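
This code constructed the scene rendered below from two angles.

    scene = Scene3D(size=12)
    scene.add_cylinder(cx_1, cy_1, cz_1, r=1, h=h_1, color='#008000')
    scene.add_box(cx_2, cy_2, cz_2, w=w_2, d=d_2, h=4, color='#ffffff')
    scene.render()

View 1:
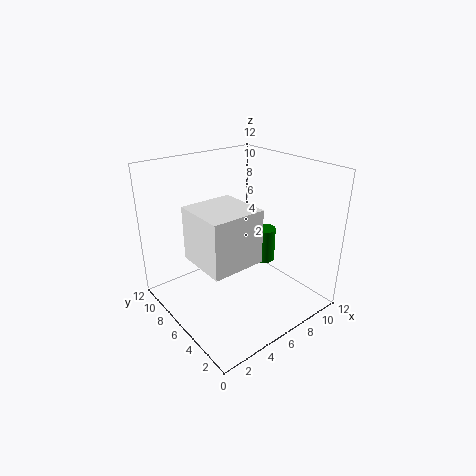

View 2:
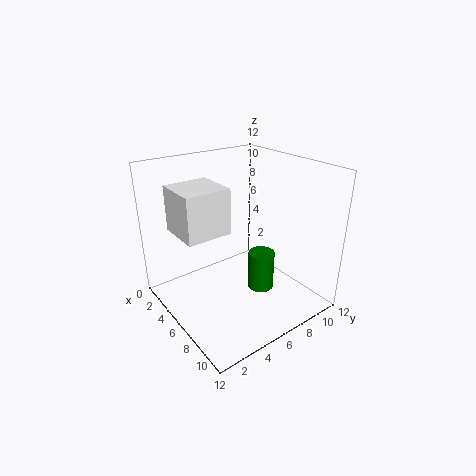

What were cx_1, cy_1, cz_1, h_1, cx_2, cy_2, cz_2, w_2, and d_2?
cx_1 = 9, cy_1 = 6, cz_1 = 3, h_1 = 3, cx_2 = 1, cy_2 = 2, cz_2 = 6, w_2 = 4, d_2 = 4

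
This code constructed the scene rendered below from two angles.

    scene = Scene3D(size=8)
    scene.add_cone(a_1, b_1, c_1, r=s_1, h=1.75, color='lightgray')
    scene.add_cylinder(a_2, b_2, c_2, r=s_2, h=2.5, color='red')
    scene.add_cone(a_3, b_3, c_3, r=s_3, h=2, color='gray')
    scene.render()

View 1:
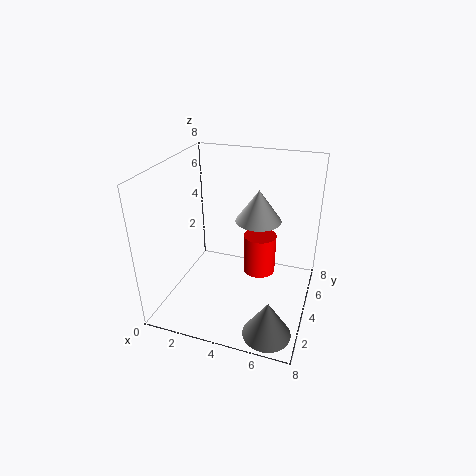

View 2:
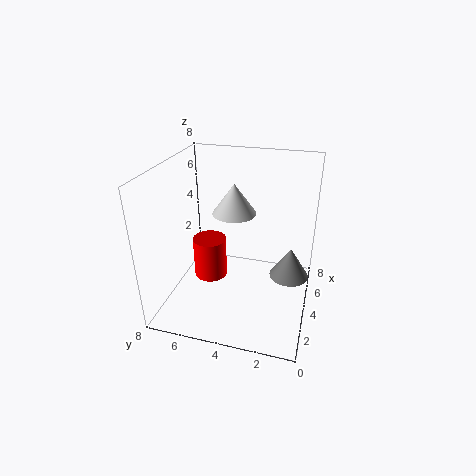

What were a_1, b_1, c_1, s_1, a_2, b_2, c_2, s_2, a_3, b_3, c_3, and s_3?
a_1 = 5; b_1 = 4.5; c_1 = 5; s_1 = 1.25; a_2 = 4.75; b_2 = 6; c_2 = 0.75; s_2 = 1; a_3 = 6.5; b_3 = 1.25; c_3 = 0.25; s_3 = 1.25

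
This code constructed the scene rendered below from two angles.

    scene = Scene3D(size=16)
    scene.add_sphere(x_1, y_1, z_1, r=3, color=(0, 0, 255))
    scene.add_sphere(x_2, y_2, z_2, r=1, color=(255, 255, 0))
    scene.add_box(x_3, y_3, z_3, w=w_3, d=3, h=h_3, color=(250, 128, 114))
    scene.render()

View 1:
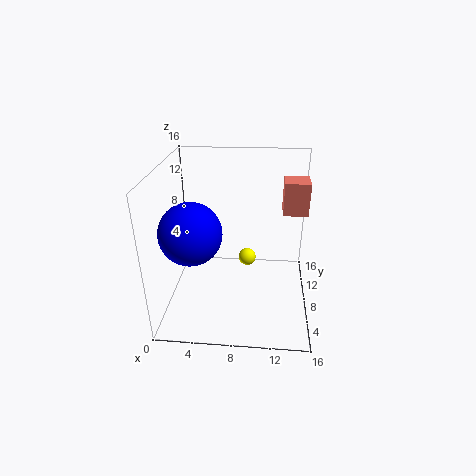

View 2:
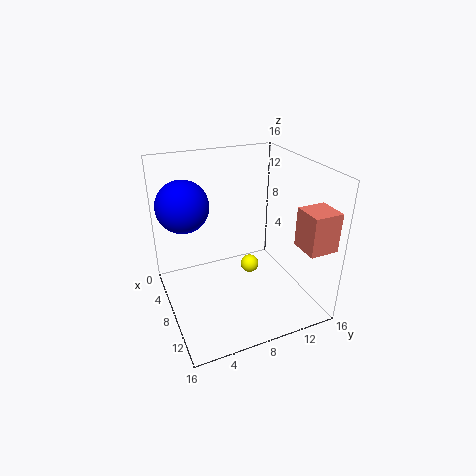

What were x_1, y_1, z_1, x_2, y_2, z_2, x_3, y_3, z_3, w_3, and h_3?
x_1 = 4; y_1 = 3; z_1 = 11; x_2 = 9; y_2 = 9; z_2 = 5; x_3 = 13; y_3 = 12; z_3 = 9; w_3 = 3; h_3 = 4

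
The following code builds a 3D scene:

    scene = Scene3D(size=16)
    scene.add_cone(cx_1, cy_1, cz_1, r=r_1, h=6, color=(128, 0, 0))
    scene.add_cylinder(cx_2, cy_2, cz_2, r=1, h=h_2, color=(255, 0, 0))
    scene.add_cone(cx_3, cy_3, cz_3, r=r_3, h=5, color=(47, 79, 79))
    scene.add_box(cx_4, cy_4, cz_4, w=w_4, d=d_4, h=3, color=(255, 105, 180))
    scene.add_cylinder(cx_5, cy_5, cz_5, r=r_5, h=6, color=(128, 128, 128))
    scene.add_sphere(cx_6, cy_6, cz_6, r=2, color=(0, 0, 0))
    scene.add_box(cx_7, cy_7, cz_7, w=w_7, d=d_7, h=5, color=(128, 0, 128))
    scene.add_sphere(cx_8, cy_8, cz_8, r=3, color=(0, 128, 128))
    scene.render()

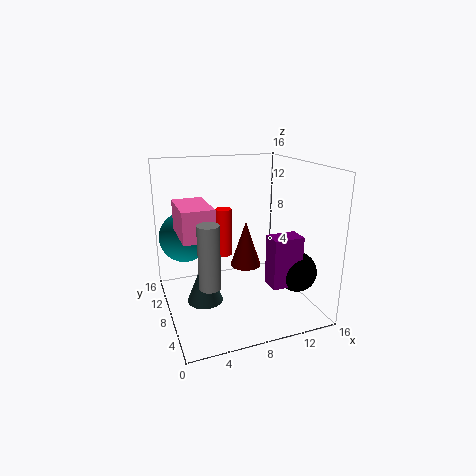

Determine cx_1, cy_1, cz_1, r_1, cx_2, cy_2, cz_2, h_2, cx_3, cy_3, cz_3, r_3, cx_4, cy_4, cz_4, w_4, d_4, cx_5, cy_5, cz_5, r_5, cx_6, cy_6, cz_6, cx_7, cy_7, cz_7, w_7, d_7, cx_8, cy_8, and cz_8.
cx_1 = 11, cy_1 = 13, cz_1 = 2, r_1 = 2, cx_2 = 8, cy_2 = 13, cz_2 = 4, h_2 = 6, cx_3 = 4, cy_3 = 8, cz_3 = 1, r_3 = 2, cx_4 = 1, cy_4 = 3, cz_4 = 10, w_4 = 3, d_4 = 5, cx_5 = 3, cy_5 = 2, cz_5 = 6, r_5 = 1, cx_6 = 12, cy_6 = 2, cz_6 = 6, cx_7 = 9, cy_7 = 1, cz_7 = 5, w_7 = 3, d_7 = 2, cx_8 = 3, cy_8 = 13, cz_8 = 7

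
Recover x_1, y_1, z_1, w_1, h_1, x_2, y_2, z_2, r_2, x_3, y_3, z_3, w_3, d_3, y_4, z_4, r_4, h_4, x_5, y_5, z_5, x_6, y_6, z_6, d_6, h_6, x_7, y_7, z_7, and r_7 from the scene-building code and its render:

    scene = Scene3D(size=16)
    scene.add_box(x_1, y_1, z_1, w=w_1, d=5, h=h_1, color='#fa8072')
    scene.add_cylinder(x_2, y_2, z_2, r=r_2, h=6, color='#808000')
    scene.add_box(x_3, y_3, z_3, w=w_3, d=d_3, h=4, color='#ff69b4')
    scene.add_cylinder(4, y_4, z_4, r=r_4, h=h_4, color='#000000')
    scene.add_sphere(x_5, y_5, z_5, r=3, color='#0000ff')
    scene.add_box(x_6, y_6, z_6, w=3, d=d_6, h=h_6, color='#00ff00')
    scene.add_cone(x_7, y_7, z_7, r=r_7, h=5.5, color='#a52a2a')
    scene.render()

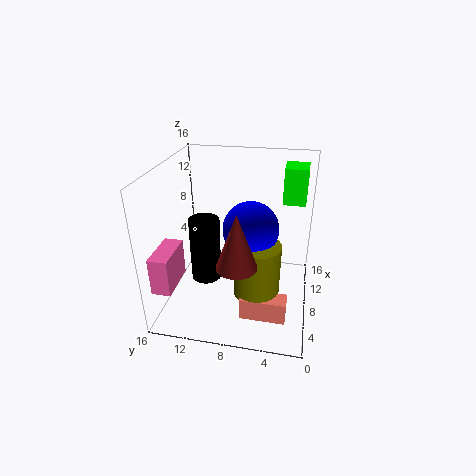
x_1 = 3.5; y_1 = 2; z_1 = 0.5; w_1 = 2; h_1 = 2.5; x_2 = 6; y_2 = 5.5; z_2 = 2.5; r_2 = 2.5; x_3 = 1; y_3 = 13.5; z_3 = 4.5; w_3 = 4.5; d_3 = 2; y_4 = 10.5; z_4 = 5.5; r_4 = 1.5; h_4 = 6.5; x_5 = 7.5; y_5 = 6.5; z_5 = 9.5; x_6 = 10; y_6 = 1; z_6 = 11.5; d_6 = 2.5; h_6 = 4; x_7 = 2.5; y_7 = 7; z_7 = 8; r_7 = 2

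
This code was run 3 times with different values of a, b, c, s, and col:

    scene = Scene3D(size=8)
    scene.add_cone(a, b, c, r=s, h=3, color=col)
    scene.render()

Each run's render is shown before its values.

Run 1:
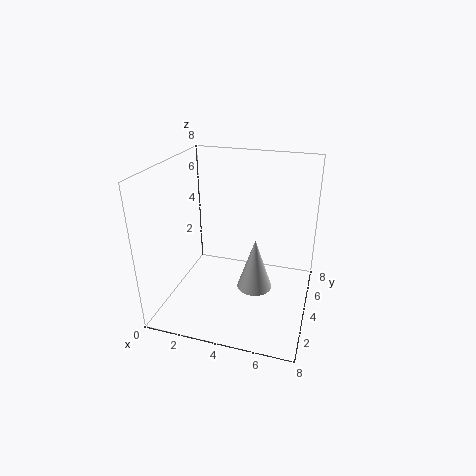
a = 5, b = 4, c = 1, s = 1, col = 'lightgray'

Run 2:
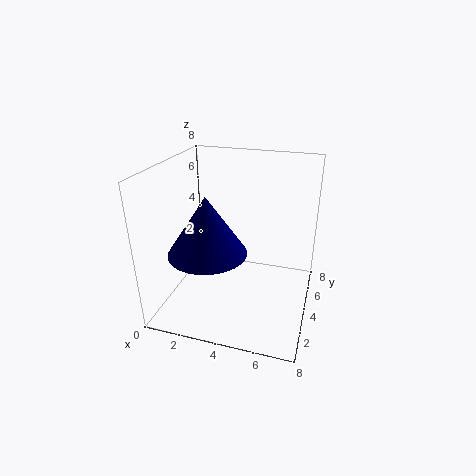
a = 3, b = 2, c = 4, s = 2, col = 'navy'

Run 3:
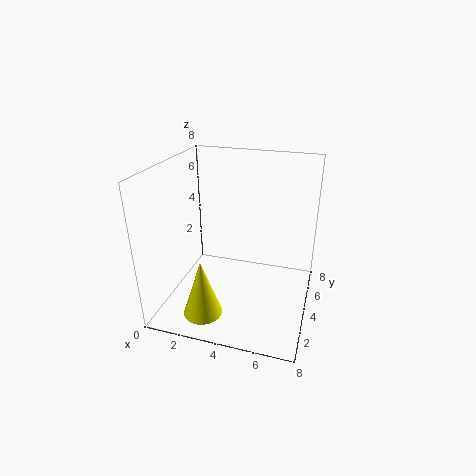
a = 3, b = 1, c = 1, s = 1, col = 'yellow'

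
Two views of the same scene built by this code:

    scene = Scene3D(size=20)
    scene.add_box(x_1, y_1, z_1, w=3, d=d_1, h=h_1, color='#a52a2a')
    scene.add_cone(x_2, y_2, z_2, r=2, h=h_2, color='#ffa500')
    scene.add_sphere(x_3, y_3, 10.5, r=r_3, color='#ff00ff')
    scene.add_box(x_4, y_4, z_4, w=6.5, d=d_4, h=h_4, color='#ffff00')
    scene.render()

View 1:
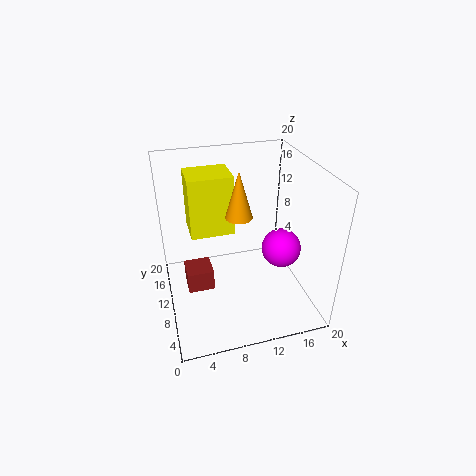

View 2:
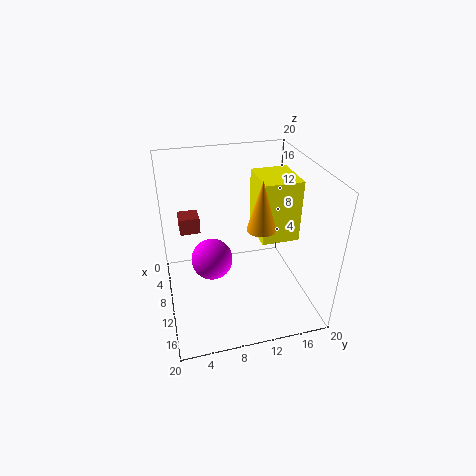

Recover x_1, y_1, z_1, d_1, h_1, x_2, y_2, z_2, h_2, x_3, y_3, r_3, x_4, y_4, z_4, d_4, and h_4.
x_1 = 2, y_1 = 2.5, z_1 = 8.5, d_1 = 3, h_1 = 2.5, x_2 = 11, y_2 = 13, z_2 = 11.5, h_2 = 7, x_3 = 14.5, y_3 = 5.5, r_3 = 2.5, x_4 = 4, y_4 = 13.5, z_4 = 8.5, d_4 = 5.5, h_4 = 9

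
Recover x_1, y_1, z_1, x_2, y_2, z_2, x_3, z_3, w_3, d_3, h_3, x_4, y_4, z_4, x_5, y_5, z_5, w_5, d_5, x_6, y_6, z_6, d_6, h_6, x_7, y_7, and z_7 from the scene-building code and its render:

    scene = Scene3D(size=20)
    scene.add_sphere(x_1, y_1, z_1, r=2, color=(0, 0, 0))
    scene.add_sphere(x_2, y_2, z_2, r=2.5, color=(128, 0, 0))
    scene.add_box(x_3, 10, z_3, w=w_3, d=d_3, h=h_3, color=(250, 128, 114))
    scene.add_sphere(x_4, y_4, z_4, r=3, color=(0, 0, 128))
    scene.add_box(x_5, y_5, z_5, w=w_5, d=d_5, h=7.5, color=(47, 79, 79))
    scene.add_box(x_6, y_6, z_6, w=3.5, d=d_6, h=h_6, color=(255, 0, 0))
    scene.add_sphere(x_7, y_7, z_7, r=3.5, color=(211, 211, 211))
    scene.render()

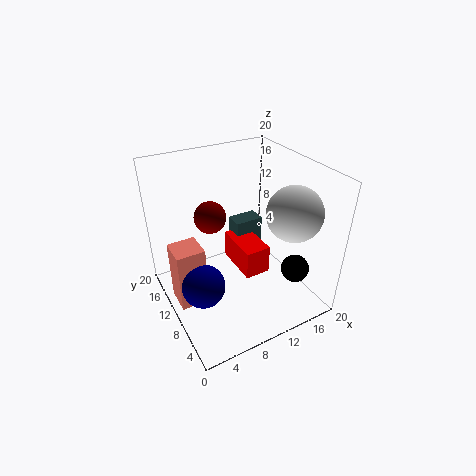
x_1 = 17
y_1 = 5.5
z_1 = 5
x_2 = 9
y_2 = 17
z_2 = 10
x_3 = 1
z_3 = 0.5
w_3 = 4
d_3 = 4
h_3 = 9
x_4 = 4
y_4 = 9
z_4 = 4.5
x_5 = 10.5
y_5 = 11
z_5 = 4
w_5 = 4
d_5 = 2.5
x_6 = 9.5
y_6 = 6.5
z_6 = 5.5
d_6 = 6.5
h_6 = 4
x_7 = 14.5
y_7 = 4
z_7 = 15.5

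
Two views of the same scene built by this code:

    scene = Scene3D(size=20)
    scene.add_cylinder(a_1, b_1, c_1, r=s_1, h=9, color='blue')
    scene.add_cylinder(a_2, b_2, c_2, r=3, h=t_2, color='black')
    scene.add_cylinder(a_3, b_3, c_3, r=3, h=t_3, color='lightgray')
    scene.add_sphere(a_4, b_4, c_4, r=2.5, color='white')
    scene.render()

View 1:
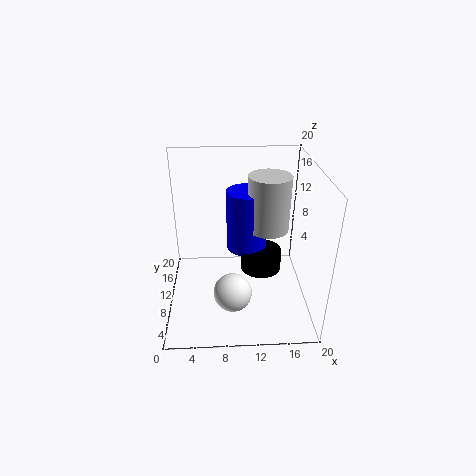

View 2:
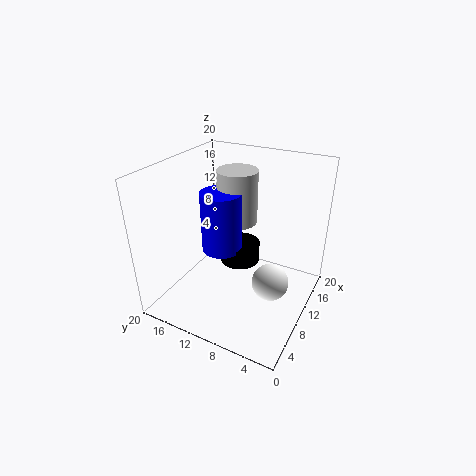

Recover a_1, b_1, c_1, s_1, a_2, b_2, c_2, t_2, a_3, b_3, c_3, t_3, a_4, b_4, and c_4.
a_1 = 11.5; b_1 = 13.5; c_1 = 6.5; s_1 = 3; a_2 = 13.5; b_2 = 11.5; c_2 = 4; t_2 = 3; a_3 = 14.5; b_3 = 12.5; c_3 = 10; t_3 = 8; a_4 = 9; b_4 = 4.5; c_4 = 5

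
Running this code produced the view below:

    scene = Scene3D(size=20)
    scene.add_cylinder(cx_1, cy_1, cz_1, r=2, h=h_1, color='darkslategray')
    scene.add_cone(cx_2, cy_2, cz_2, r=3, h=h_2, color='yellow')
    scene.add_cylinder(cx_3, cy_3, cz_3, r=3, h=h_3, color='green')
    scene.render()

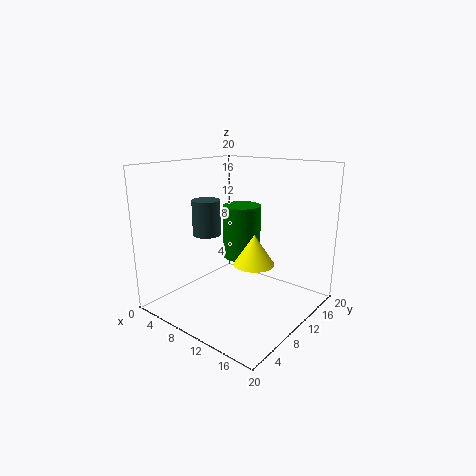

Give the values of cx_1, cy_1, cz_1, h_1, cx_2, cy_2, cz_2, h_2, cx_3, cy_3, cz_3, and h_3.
cx_1 = 5.5
cy_1 = 8.5
cz_1 = 10
h_1 = 5
cx_2 = 11
cy_2 = 12.5
cz_2 = 5.5
h_2 = 4.5
cx_3 = 6
cy_3 = 16
cz_3 = 4.5
h_3 = 8.5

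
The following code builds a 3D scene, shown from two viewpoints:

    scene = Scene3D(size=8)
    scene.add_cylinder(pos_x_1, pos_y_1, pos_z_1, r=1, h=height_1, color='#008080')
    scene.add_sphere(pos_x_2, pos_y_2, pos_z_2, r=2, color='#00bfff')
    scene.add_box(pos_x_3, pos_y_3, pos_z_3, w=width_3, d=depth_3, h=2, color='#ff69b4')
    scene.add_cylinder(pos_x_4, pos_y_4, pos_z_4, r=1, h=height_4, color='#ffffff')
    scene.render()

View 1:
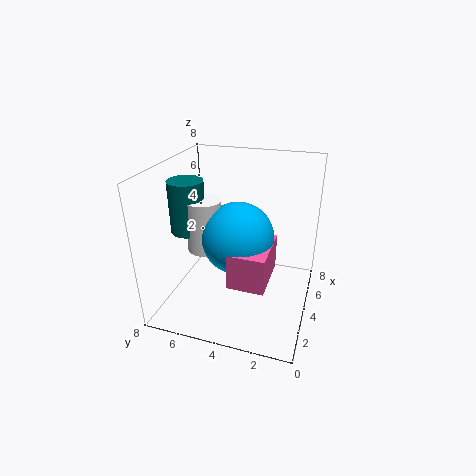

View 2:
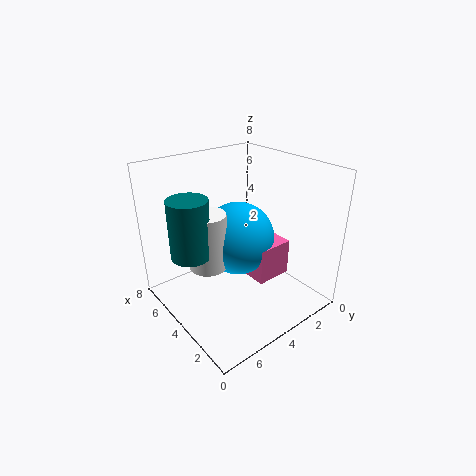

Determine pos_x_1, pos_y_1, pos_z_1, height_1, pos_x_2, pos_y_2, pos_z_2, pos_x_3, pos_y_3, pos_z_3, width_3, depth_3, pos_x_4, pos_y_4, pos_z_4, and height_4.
pos_x_1 = 4, pos_y_1 = 7, pos_z_1 = 4, height_1 = 3, pos_x_2 = 4, pos_y_2 = 4, pos_z_2 = 4, pos_x_3 = 2, pos_y_3 = 2, pos_z_3 = 2, width_3 = 3, depth_3 = 2, pos_x_4 = 4, pos_y_4 = 6, pos_z_4 = 3, height_4 = 3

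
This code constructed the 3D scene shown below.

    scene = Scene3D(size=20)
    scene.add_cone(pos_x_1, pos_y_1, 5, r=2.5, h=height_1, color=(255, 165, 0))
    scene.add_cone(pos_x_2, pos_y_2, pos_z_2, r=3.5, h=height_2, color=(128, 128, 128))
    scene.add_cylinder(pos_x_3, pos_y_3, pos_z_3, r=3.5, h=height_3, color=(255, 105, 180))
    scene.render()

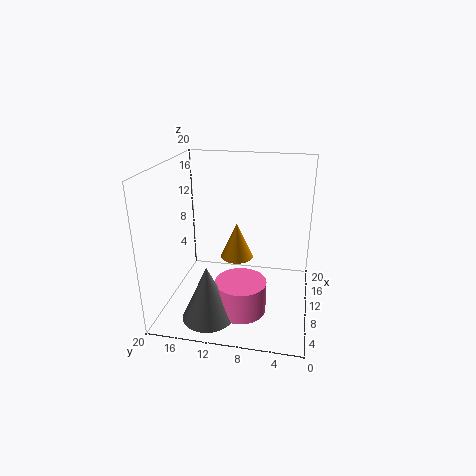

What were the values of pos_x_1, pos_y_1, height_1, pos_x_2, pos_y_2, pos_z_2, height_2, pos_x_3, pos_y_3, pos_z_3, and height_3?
pos_x_1 = 14, pos_y_1 = 11, height_1 = 5.5, pos_x_2 = 4.5, pos_y_2 = 13, pos_z_2 = 0.5, height_2 = 7.5, pos_x_3 = 7, pos_y_3 = 9, pos_z_3 = 0.5, height_3 = 4.5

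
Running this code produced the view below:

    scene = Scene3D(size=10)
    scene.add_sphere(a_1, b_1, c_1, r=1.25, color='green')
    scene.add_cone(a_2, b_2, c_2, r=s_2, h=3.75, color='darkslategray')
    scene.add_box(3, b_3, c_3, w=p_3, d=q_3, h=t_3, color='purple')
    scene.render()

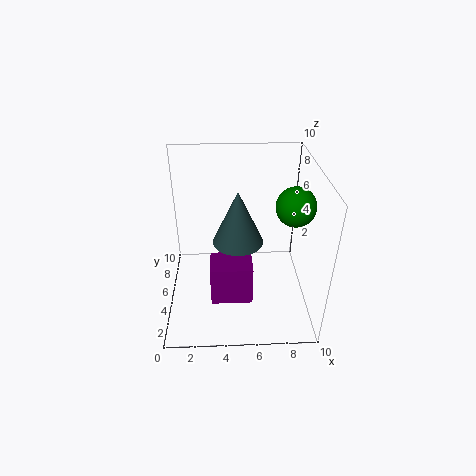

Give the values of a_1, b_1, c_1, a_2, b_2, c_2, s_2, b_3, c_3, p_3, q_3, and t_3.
a_1 = 8.5; b_1 = 3.75; c_1 = 8; a_2 = 5; b_2 = 5; c_2 = 4.75; s_2 = 1.75; b_3 = 3.5; c_3 = 0.25; p_3 = 3; q_3 = 2.25; t_3 = 3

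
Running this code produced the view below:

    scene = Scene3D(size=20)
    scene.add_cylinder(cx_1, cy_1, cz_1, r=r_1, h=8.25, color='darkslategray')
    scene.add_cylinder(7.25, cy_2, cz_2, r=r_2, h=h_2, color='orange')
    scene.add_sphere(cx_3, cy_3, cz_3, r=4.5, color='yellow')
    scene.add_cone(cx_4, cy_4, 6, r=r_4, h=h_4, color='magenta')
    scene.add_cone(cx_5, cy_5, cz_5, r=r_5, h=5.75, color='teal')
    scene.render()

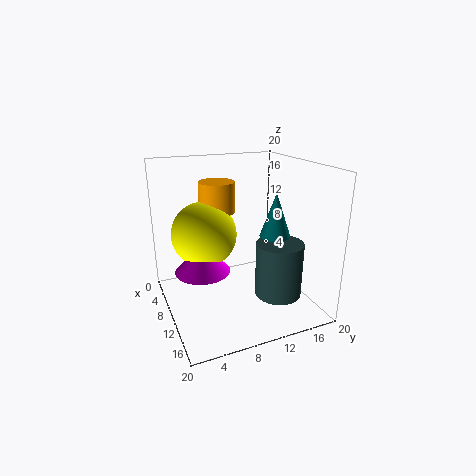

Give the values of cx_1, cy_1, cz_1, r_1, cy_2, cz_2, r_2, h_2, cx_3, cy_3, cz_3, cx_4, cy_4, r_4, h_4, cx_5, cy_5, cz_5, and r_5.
cx_1 = 11; cy_1 = 16.25; cz_1 = 0.25; r_1 = 3.5; cy_2 = 8; cz_2 = 13.25; r_2 = 2.5; h_2 = 4.25; cx_3 = 8; cy_3 = 5.75; cz_3 = 10.5; cx_4 = 10; cy_4 = 4.75; r_4 = 3.75; h_4 = 4; cx_5 = 14; cy_5 = 13.5; cz_5 = 11.25; r_5 = 2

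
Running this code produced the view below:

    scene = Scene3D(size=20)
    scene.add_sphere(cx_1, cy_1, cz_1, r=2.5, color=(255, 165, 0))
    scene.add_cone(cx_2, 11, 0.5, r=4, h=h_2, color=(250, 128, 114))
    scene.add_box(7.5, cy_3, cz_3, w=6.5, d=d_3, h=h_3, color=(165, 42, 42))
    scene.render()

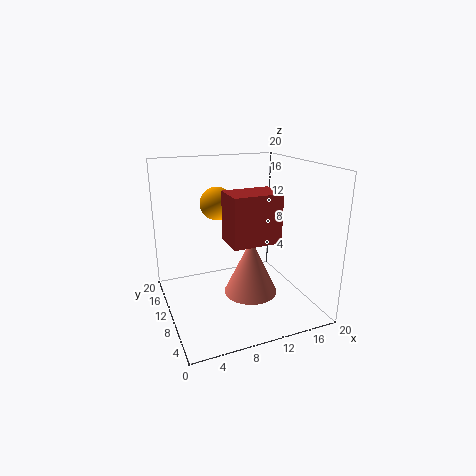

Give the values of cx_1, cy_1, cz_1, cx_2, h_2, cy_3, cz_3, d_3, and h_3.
cx_1 = 9, cy_1 = 16, cz_1 = 13.5, cx_2 = 12.5, h_2 = 8.5, cy_3 = 5, cz_3 = 10.5, d_3 = 4.5, h_3 = 6.5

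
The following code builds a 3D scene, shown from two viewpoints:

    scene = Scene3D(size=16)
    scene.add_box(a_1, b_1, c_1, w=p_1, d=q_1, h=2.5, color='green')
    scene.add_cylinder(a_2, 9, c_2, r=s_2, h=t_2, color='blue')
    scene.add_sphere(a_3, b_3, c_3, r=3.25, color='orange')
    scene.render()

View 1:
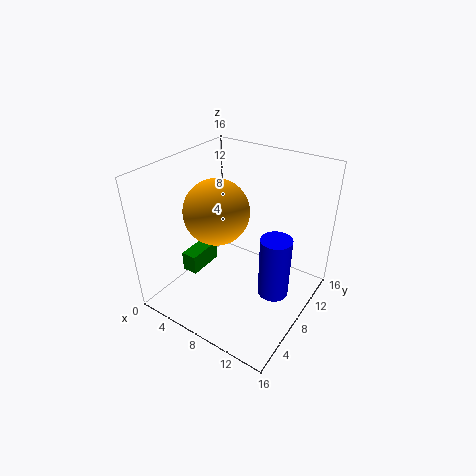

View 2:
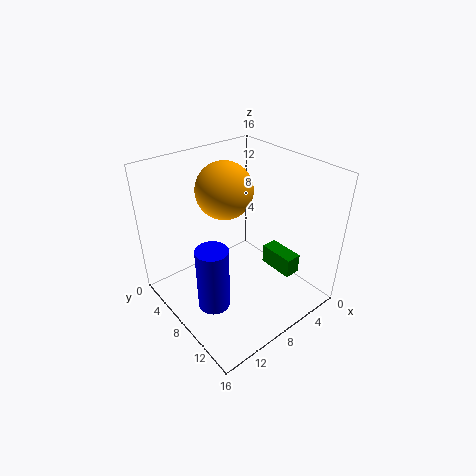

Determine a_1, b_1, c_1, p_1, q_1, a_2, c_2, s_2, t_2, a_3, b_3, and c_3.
a_1 = 0.5; b_1 = 6.5; c_1 = 1.25; p_1 = 2; q_1 = 4.5; a_2 = 12.25; c_2 = 1.5; s_2 = 1.75; t_2 = 7.25; a_3 = 7.5; b_3 = 5; c_3 = 12.5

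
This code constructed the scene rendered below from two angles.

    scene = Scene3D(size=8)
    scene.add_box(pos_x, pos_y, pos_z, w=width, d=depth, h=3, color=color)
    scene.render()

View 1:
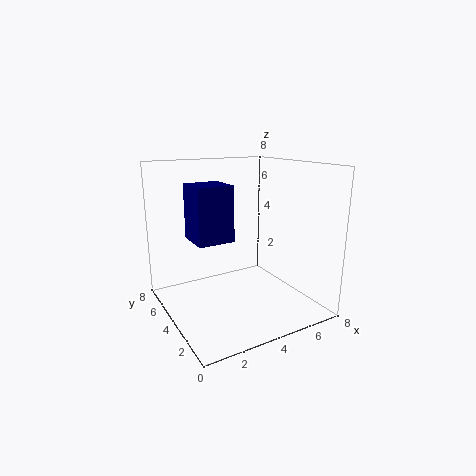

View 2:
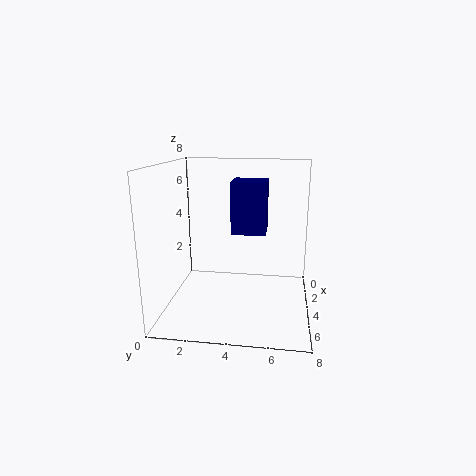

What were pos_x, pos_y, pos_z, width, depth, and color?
pos_x = 1.5
pos_y = 3.5
pos_z = 4
width = 2
depth = 2
color = 'navy'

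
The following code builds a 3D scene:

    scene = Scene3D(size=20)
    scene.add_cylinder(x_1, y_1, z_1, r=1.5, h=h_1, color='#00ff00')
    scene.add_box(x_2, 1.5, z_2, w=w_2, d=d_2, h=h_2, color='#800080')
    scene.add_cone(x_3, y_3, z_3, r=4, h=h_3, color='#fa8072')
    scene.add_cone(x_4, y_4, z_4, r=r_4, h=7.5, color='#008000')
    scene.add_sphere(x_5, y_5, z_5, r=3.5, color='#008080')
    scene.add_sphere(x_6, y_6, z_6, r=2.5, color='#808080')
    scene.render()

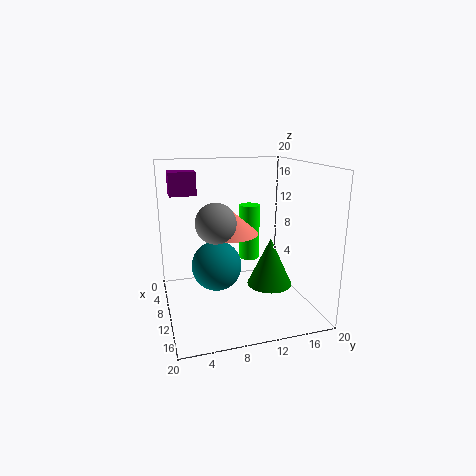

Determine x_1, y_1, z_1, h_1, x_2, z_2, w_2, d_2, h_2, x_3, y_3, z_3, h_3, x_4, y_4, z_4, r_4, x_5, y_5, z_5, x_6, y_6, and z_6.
x_1 = 7.5
y_1 = 12.5
z_1 = 6
h_1 = 8
x_2 = 1
z_2 = 15
w_2 = 3
d_2 = 4
h_2 = 3.5
x_3 = 10.5
y_3 = 8.5
z_3 = 11
h_3 = 3.5
x_4 = 7.5
y_4 = 16
z_4 = 1
r_4 = 3.5
x_5 = 9.5
y_5 = 7
z_5 = 6
x_6 = 14
y_6 = 6
z_6 = 13.5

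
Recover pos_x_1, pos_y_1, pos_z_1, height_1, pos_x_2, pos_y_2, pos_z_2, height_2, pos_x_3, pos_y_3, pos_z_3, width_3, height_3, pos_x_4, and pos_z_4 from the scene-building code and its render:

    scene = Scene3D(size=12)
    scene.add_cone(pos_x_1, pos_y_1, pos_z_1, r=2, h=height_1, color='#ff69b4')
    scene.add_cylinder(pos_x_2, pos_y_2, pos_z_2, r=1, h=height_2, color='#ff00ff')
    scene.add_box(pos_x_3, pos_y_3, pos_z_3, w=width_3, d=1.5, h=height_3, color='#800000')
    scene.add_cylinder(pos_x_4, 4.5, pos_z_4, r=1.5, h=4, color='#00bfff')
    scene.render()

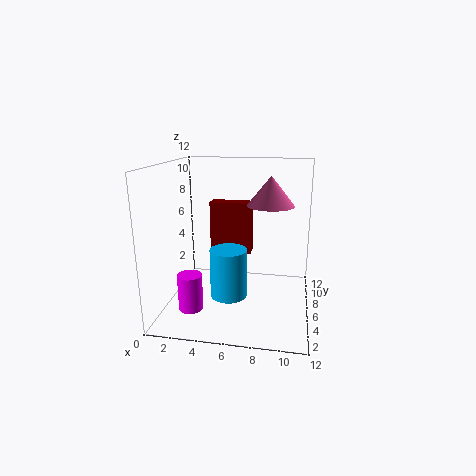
pos_x_1 = 8.5; pos_y_1 = 7.5; pos_z_1 = 8.5; height_1 = 2.5; pos_x_2 = 2.5; pos_y_2 = 3.5; pos_z_2 = 0.5; height_2 = 3; pos_x_3 = 2.5; pos_y_3 = 10; pos_z_3 = 3; width_3 = 4; height_3 = 5; pos_x_4 = 5.5; pos_z_4 = 1.5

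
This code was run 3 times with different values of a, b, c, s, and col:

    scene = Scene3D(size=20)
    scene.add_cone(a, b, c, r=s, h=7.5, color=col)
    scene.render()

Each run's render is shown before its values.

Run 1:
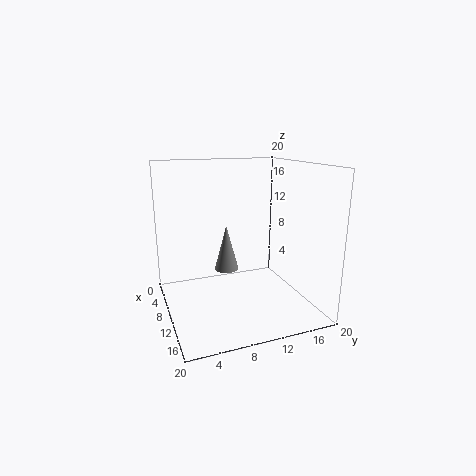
a = 2, b = 11, c = 2, s = 2, col = 'gray'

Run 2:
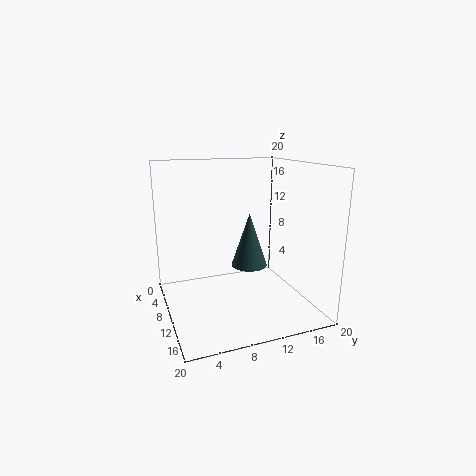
a = 10.5, b = 11.5, c = 6, s = 2.5, col = 'darkslategray'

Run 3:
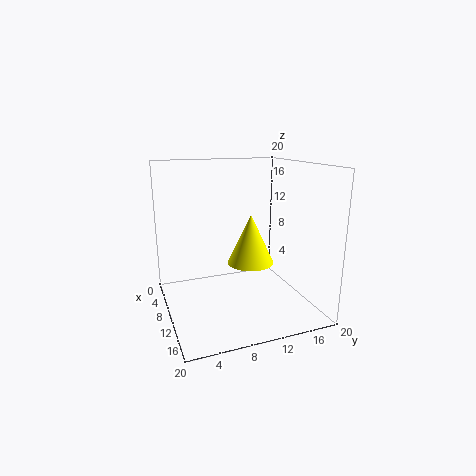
a = 7.5, b = 13, c = 5, s = 3.5, col = 'yellow'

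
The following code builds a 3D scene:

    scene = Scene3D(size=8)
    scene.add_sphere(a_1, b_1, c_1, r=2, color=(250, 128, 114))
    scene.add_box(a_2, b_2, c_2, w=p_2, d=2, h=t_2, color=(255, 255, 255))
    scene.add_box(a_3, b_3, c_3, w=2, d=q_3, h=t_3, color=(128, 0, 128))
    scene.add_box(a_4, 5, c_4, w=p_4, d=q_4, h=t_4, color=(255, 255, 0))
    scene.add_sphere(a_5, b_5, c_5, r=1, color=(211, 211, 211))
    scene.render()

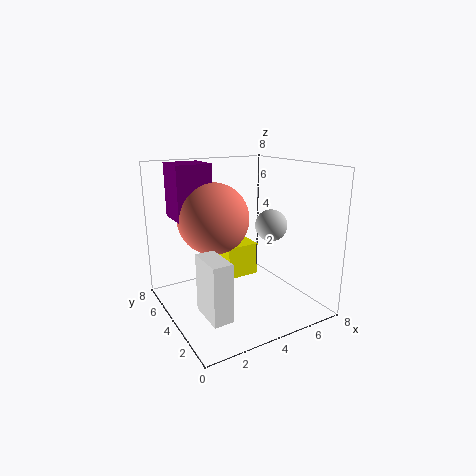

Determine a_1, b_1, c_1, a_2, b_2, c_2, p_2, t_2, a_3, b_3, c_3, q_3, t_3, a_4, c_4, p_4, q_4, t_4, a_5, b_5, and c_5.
a_1 = 3, b_1 = 5, c_1 = 5, a_2 = 1, b_2 = 1, c_2 = 1, p_2 = 1, t_2 = 3, a_3 = 1, b_3 = 5, c_3 = 5, q_3 = 2, t_3 = 3, a_4 = 4, c_4 = 1, p_4 = 2, q_4 = 2, t_4 = 2, a_5 = 7, b_5 = 5, c_5 = 4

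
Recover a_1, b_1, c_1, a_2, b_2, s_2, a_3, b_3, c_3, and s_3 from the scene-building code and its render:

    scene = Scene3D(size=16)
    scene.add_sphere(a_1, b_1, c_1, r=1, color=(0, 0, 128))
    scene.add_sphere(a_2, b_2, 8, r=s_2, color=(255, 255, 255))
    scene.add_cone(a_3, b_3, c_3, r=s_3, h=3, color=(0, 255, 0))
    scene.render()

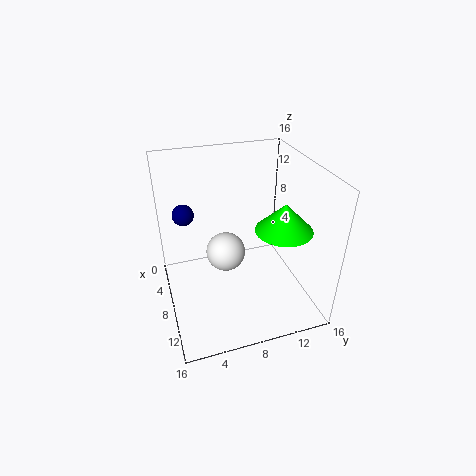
a_1 = 10; b_1 = 2; c_1 = 13; a_2 = 10; b_2 = 6; s_2 = 2; a_3 = 11; b_3 = 12; c_3 = 10; s_3 = 3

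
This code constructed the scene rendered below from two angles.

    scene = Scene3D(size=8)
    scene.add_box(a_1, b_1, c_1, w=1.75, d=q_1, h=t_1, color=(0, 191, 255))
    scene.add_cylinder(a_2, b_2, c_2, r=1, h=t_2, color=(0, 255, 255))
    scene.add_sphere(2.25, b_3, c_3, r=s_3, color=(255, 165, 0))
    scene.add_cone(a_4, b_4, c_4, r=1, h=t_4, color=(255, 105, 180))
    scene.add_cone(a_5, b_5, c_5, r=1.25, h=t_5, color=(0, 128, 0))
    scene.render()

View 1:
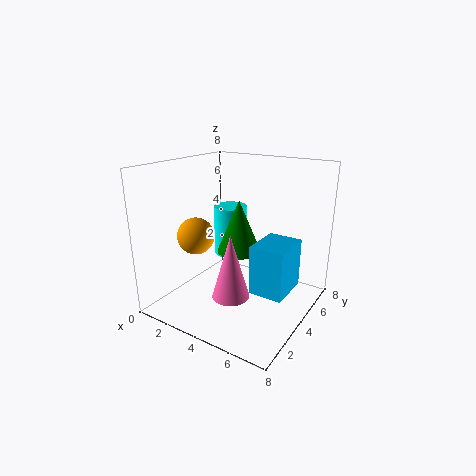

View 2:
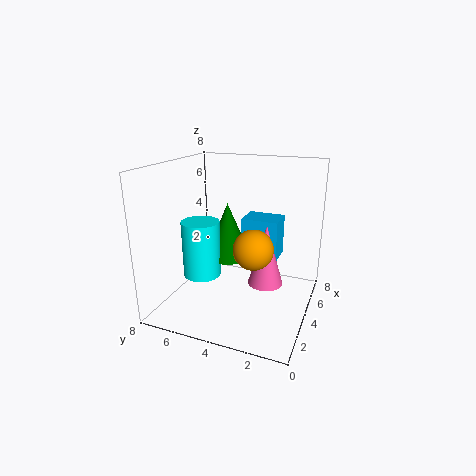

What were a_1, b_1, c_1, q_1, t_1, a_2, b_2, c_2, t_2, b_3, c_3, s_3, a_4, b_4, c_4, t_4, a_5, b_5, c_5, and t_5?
a_1 = 5.75; b_1 = 2.25; c_1 = 2; q_1 = 2.25; t_1 = 2.5; a_2 = 2.5; b_2 = 5.5; c_2 = 2.25; t_2 = 3; b_3 = 2.5; c_3 = 4.25; s_3 = 1; a_4 = 4.5; b_4 = 2.5; c_4 = 1.25; t_4 = 3.5; a_5 = 3.75; b_5 = 4.5; c_5 = 3; t_5 = 3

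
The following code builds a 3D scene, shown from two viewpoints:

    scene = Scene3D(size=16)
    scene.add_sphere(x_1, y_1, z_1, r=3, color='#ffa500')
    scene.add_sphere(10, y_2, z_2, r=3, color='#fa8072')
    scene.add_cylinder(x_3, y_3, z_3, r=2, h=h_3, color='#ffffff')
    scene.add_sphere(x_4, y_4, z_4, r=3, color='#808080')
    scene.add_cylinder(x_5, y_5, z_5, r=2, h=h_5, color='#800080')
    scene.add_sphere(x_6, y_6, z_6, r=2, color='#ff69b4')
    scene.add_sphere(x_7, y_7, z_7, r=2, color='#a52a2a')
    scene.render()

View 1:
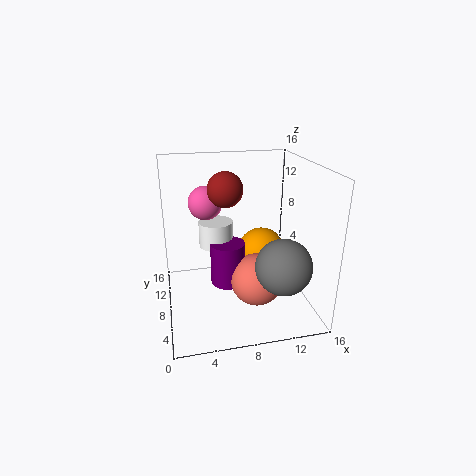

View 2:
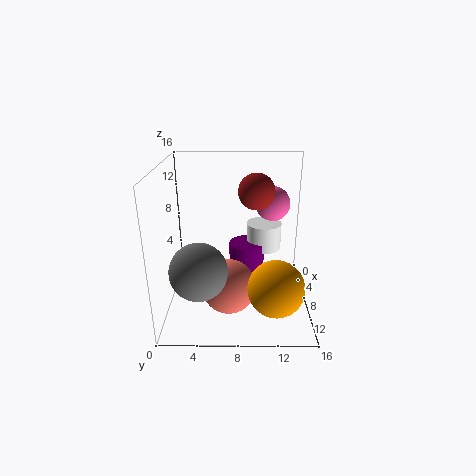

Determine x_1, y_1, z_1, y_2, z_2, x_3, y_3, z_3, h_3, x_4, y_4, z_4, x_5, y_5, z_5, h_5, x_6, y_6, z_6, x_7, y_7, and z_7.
x_1 = 12; y_1 = 12; z_1 = 4; y_2 = 7; z_2 = 3; x_3 = 6; y_3 = 11; z_3 = 6; h_3 = 3; x_4 = 12; y_4 = 4; z_4 = 6; x_5 = 7; y_5 = 9; z_5 = 2; h_5 = 5; x_6 = 5; y_6 = 12; z_6 = 11; x_7 = 7; y_7 = 10; z_7 = 13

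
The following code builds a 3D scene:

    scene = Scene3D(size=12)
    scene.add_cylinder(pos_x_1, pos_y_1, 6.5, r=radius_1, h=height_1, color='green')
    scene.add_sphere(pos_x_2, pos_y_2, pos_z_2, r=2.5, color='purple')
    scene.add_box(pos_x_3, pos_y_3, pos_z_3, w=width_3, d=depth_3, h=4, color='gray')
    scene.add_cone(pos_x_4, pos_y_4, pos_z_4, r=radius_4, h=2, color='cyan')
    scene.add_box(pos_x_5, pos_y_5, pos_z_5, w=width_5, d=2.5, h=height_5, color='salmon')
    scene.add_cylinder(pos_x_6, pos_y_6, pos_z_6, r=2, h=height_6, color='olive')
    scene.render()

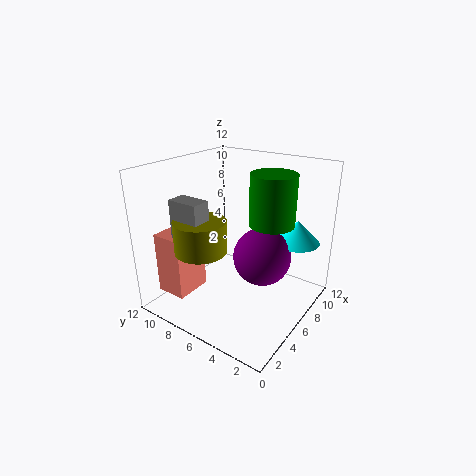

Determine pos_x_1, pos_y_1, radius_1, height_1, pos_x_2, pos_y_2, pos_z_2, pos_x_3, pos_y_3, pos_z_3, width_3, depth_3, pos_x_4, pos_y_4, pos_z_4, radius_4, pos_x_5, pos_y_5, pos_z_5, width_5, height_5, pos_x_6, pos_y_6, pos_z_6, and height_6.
pos_x_1 = 9; pos_y_1 = 4.5; radius_1 = 2; height_1 = 4.5; pos_x_2 = 7.5; pos_y_2 = 4.5; pos_z_2 = 4; pos_x_3 = 1.5; pos_y_3 = 6.5; pos_z_3 = 6; width_3 = 1.5; depth_3 = 2.5; pos_x_4 = 10; pos_y_4 = 2.5; pos_z_4 = 5; radius_4 = 2; pos_x_5 = 1; pos_y_5 = 8; pos_z_5 = 2; width_5 = 3; height_5 = 5; pos_x_6 = 2.5; pos_y_6 = 7; pos_z_6 = 6; height_6 = 2.5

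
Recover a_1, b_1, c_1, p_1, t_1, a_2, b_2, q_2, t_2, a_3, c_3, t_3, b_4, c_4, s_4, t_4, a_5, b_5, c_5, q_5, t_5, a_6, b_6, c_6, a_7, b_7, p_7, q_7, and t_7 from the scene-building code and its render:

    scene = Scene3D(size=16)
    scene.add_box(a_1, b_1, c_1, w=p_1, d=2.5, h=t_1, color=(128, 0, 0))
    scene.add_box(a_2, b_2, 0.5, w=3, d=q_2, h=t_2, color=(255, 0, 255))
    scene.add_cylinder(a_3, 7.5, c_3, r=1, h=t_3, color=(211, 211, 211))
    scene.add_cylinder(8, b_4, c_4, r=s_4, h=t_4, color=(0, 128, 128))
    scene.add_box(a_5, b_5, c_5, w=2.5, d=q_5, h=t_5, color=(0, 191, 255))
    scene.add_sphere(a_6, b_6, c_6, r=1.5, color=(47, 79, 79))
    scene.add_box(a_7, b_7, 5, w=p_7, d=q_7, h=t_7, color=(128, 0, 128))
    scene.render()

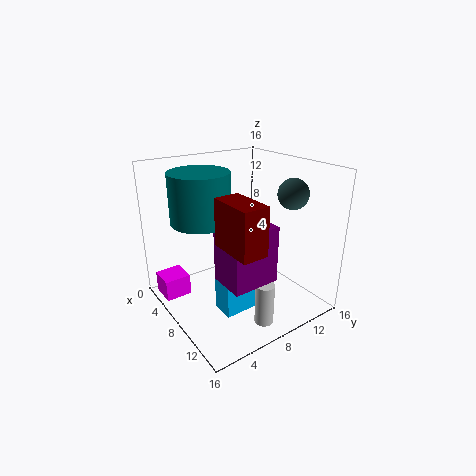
a_1 = 11.5
b_1 = 3
c_1 = 10
p_1 = 4.5
t_1 = 4.5
a_2 = 1.5
b_2 = 0.5
q_2 = 3
t_2 = 2.5
a_3 = 13.5
c_3 = 0.5
t_3 = 4.5
b_4 = 3.5
c_4 = 11
s_4 = 3
t_4 = 5
a_5 = 9.5
b_5 = 4
c_5 = 1.5
q_5 = 5
t_5 = 3.5
a_6 = 13.5
b_6 = 10.5
c_6 = 14
a_7 = 9.5
b_7 = 4
p_7 = 4
q_7 = 5
t_7 = 6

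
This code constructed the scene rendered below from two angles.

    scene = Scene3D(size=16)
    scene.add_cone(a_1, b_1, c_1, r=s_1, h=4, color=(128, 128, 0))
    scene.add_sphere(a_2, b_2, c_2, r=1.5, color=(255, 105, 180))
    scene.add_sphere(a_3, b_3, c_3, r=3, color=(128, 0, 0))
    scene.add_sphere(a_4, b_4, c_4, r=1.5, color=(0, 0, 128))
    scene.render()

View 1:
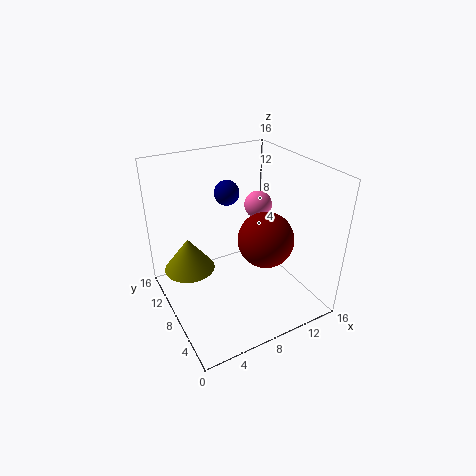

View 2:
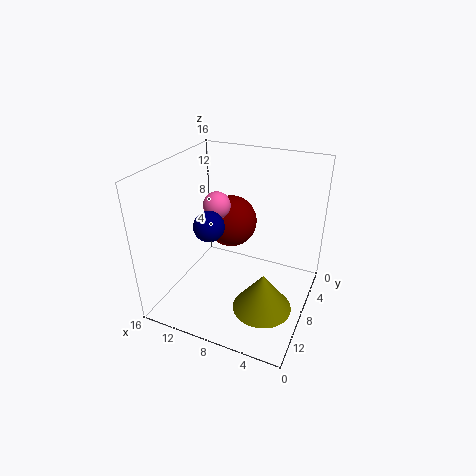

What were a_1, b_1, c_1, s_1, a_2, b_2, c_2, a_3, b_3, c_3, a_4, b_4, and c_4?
a_1 = 3.5
b_1 = 12
c_1 = 3
s_1 = 3
a_2 = 10.5
b_2 = 8
c_2 = 11.5
a_3 = 10
b_3 = 5.5
c_3 = 8.5
a_4 = 9
b_4 = 12.5
c_4 = 11.5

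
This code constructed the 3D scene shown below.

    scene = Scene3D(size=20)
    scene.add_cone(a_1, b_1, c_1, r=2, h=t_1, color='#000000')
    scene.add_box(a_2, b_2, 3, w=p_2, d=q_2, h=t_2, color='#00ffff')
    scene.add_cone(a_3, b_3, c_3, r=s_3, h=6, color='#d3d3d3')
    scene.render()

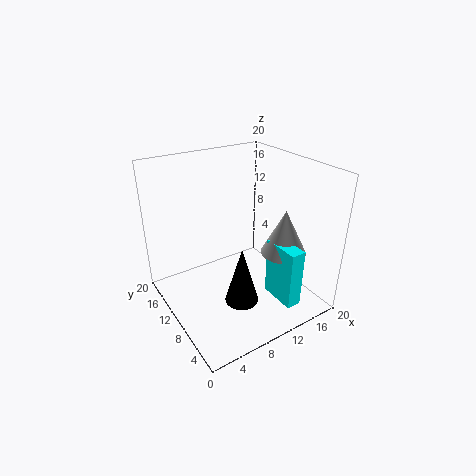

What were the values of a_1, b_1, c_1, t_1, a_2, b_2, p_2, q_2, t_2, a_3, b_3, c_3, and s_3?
a_1 = 6, b_1 = 3, c_1 = 6, t_1 = 7, a_2 = 12, b_2 = 1, p_2 = 2, q_2 = 5, t_2 = 8, a_3 = 14, b_3 = 5, c_3 = 9, s_3 = 3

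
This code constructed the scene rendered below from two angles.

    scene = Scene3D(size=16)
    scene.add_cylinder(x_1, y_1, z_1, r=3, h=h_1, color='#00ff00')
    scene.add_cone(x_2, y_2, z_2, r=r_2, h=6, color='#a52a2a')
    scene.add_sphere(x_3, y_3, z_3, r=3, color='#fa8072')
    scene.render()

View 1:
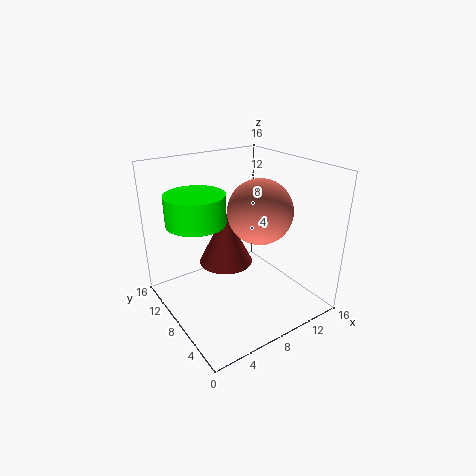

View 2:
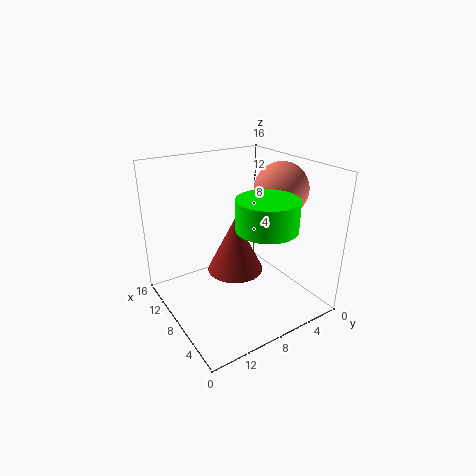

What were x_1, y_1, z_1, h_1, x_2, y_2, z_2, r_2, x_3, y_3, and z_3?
x_1 = 3
y_1 = 8
z_1 = 11
h_1 = 3
x_2 = 7
y_2 = 9
z_2 = 5
r_2 = 3
x_3 = 7
y_3 = 3
z_3 = 13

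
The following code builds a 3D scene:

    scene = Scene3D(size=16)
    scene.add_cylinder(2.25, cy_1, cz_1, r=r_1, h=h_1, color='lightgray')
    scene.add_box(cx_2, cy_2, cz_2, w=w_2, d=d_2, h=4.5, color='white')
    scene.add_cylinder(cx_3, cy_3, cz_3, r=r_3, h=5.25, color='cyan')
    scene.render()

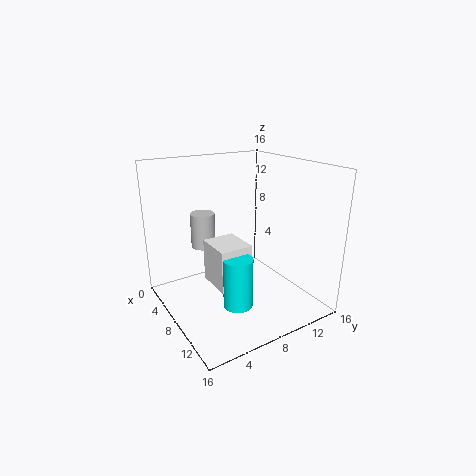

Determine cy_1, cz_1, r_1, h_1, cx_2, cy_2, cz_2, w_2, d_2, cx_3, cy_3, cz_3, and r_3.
cy_1 = 6.5
cz_1 = 5.25
r_1 = 1.5
h_1 = 4.25
cx_2 = 7.5
cy_2 = 4
cz_2 = 4
w_2 = 4
d_2 = 3.5
cx_3 = 12
cy_3 = 5.5
cz_3 = 2.5
r_3 = 1.5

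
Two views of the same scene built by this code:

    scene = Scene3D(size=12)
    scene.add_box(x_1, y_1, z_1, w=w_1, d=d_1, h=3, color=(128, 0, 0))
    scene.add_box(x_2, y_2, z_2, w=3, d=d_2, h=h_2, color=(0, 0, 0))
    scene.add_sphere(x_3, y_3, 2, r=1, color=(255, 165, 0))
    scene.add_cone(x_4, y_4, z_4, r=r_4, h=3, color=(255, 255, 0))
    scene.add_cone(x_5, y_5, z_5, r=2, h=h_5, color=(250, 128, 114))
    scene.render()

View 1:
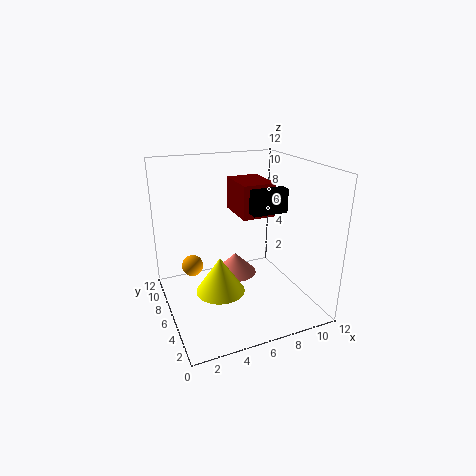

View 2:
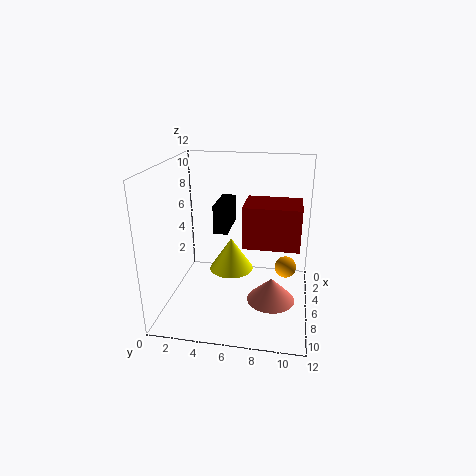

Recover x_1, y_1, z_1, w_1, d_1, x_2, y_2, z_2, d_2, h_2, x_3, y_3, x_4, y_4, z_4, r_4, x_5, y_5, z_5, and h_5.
x_1 = 7, y_1 = 7, z_1 = 7, w_1 = 3, d_1 = 4, x_2 = 7, y_2 = 5, z_2 = 8, d_2 = 1, h_2 = 2, x_3 = 3, y_3 = 10, x_4 = 4, y_4 = 5, z_4 = 2, r_4 = 2, x_5 = 7, y_5 = 9, z_5 = 1, h_5 = 2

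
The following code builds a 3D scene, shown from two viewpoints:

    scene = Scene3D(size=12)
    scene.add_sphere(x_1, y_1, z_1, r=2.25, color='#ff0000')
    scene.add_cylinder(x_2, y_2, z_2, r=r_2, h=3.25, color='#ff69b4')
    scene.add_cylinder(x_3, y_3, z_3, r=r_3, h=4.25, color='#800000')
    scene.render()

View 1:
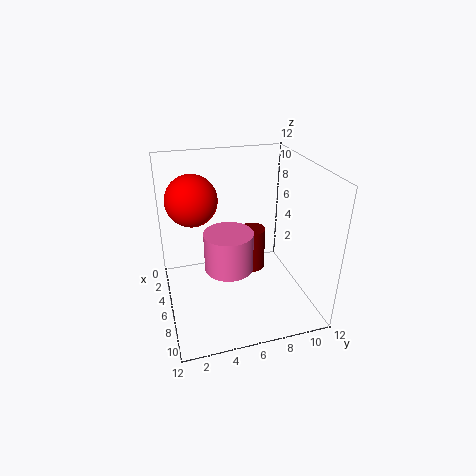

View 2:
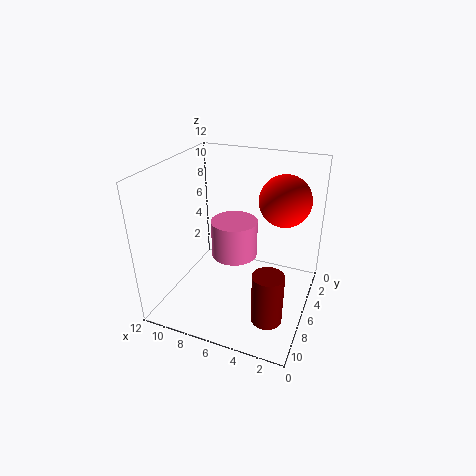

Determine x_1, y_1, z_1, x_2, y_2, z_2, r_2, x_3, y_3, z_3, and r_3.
x_1 = 3; y_1 = 2.75; z_1 = 8.5; x_2 = 6.75; y_2 = 5; z_2 = 3.75; r_2 = 2; x_3 = 2.5; y_3 = 8.5; z_3 = 0.5; r_3 = 1.25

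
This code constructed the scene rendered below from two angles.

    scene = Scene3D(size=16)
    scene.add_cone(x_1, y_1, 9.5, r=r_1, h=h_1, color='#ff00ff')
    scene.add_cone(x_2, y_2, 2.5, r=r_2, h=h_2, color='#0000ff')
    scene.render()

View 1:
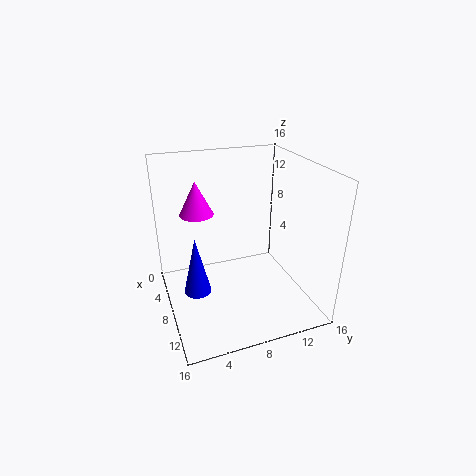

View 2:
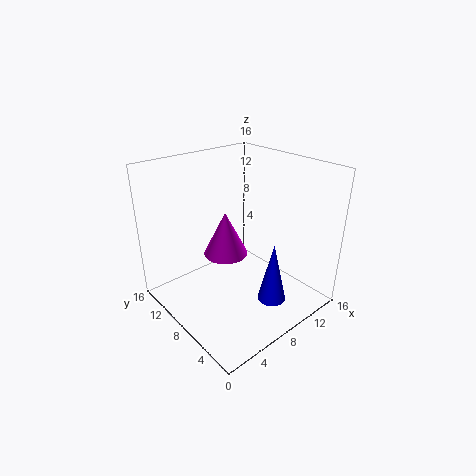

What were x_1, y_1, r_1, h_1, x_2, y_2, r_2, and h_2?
x_1 = 3.5; y_1 = 4.5; r_1 = 2; h_1 = 4; x_2 = 8.5; y_2 = 3; r_2 = 1.5; h_2 = 6.5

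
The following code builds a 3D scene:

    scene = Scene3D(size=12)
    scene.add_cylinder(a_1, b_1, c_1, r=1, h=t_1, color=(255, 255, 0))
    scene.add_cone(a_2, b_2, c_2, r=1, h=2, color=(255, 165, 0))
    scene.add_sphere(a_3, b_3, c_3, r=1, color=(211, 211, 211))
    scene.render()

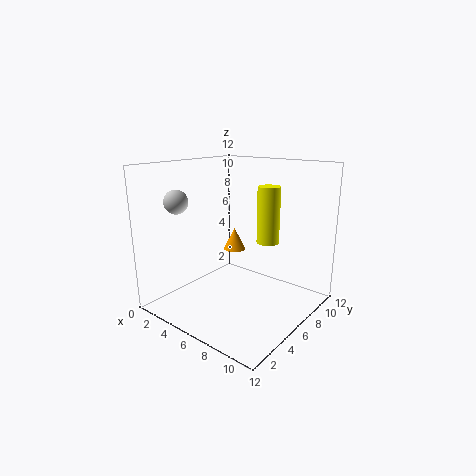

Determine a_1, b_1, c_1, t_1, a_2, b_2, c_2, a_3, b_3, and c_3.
a_1 = 7
b_1 = 9
c_1 = 5
t_1 = 5
a_2 = 4
b_2 = 8
c_2 = 4
a_3 = 2
b_3 = 3
c_3 = 9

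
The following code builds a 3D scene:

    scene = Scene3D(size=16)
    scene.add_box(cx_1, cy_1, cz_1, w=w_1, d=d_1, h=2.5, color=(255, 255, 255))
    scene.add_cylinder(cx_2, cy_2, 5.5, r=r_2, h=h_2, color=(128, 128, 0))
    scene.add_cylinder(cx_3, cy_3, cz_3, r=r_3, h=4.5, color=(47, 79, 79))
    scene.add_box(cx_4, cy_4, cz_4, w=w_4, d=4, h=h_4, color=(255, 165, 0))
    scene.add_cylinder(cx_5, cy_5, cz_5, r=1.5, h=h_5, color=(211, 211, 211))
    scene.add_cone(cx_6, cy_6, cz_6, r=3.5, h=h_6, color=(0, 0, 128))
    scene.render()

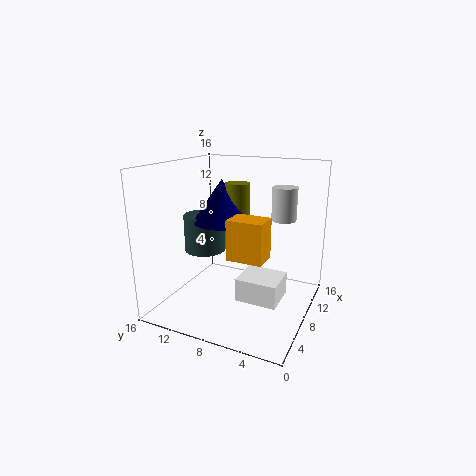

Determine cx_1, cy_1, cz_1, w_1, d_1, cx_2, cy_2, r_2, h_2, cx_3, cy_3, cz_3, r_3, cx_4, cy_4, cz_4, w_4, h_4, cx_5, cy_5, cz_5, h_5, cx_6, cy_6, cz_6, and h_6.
cx_1 = 5, cy_1 = 2.5, cz_1 = 2, w_1 = 4, d_1 = 4.5, cx_2 = 11, cy_2 = 9.5, r_2 = 1.5, h_2 = 8, cx_3 = 10, cy_3 = 13.5, cz_3 = 5, r_3 = 2.5, cx_4 = 6, cy_4 = 4.5, cz_4 = 6, w_4 = 3, h_4 = 4.5, cx_5 = 13.5, cy_5 = 4.5, cz_5 = 9, h_5 = 4, cx_6 = 10, cy_6 = 11, cz_6 = 9, h_6 = 5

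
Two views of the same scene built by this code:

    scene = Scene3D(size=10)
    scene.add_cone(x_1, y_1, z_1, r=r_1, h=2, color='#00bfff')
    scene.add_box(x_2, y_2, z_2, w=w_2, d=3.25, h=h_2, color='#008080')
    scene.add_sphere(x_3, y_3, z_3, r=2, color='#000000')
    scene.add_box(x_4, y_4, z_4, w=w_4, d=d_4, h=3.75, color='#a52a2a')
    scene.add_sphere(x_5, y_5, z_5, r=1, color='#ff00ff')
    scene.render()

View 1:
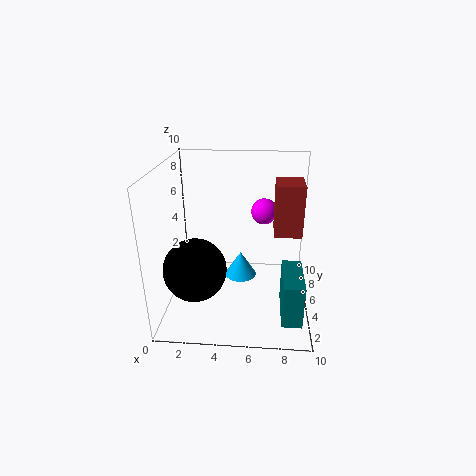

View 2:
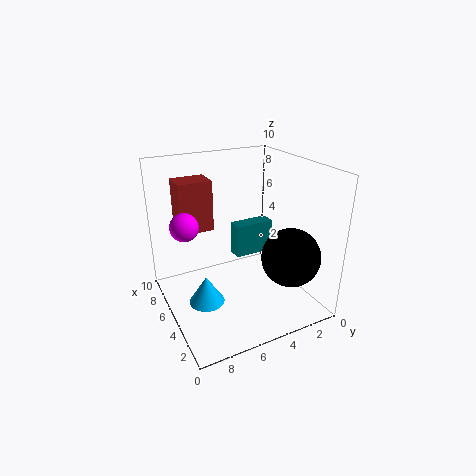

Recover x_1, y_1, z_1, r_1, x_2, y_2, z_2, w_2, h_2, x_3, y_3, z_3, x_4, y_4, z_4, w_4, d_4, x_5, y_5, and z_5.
x_1 = 5, y_1 = 7.5, z_1 = 0.5, r_1 = 1.25, x_2 = 8, y_2 = 0.25, z_2 = 1.5, w_2 = 1.25, h_2 = 2.75, x_3 = 2.5, y_3 = 2.25, z_3 = 4, x_4 = 7.5, y_4 = 5.75, z_4 = 4.75, w_4 = 2, d_4 = 2.5, x_5 = 6.75, y_5 = 8.25, z_5 = 5.75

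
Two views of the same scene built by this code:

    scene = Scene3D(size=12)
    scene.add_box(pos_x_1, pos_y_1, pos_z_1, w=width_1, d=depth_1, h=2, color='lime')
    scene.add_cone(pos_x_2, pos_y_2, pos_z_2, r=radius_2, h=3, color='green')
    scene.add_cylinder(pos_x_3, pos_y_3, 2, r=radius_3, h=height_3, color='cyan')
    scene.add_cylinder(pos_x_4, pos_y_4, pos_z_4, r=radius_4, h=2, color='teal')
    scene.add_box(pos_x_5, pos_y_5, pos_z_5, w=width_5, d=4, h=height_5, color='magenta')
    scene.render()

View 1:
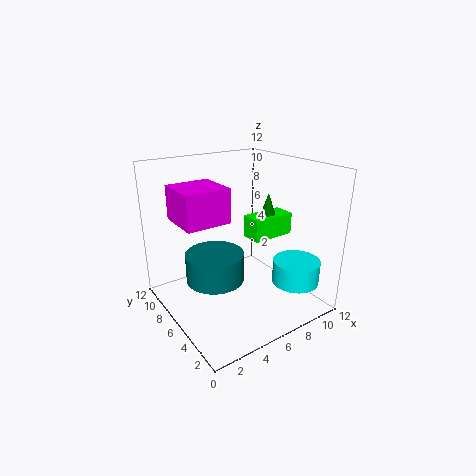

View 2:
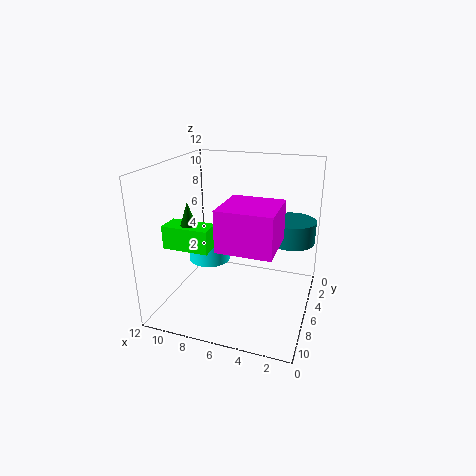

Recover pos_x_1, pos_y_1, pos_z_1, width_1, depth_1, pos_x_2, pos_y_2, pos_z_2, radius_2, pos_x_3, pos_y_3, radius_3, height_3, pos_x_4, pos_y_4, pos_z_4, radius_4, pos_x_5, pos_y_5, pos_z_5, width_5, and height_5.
pos_x_1 = 8; pos_y_1 = 6; pos_z_1 = 5; width_1 = 4; depth_1 = 2; pos_x_2 = 10; pos_y_2 = 7; pos_z_2 = 6; radius_2 = 1; pos_x_3 = 10; pos_y_3 = 3; radius_3 = 2; height_3 = 2; pos_x_4 = 2; pos_y_4 = 3; pos_z_4 = 5; radius_4 = 2; pos_x_5 = 2; pos_y_5 = 7; pos_z_5 = 7; width_5 = 4; height_5 = 3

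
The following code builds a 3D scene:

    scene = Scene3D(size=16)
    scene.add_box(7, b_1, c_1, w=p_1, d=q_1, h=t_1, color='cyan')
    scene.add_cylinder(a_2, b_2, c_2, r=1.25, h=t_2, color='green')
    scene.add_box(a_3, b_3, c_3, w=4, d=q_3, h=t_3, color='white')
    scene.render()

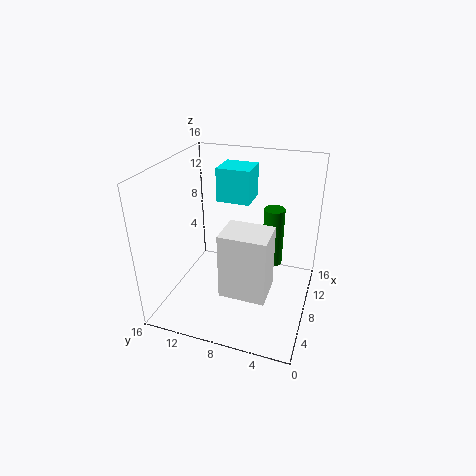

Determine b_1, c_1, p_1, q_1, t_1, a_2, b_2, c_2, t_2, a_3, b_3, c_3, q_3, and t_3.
b_1 = 6.5, c_1 = 12.5, p_1 = 3.25, q_1 = 3.5, t_1 = 3.5, a_2 = 12.5, b_2 = 5, c_2 = 2.75, t_2 = 7.25, a_3 = 3.75, b_3 = 3.75, c_3 = 3, q_3 = 5, t_3 = 7.25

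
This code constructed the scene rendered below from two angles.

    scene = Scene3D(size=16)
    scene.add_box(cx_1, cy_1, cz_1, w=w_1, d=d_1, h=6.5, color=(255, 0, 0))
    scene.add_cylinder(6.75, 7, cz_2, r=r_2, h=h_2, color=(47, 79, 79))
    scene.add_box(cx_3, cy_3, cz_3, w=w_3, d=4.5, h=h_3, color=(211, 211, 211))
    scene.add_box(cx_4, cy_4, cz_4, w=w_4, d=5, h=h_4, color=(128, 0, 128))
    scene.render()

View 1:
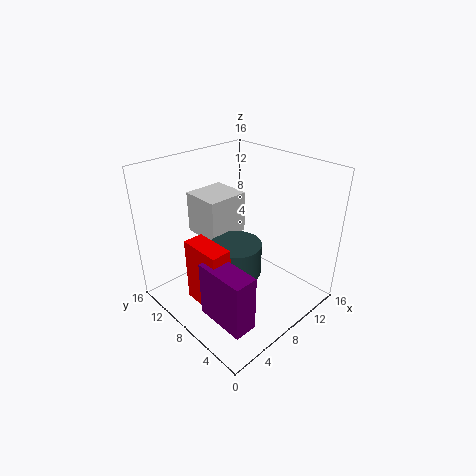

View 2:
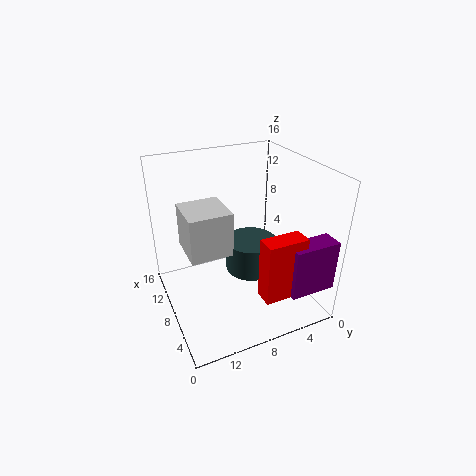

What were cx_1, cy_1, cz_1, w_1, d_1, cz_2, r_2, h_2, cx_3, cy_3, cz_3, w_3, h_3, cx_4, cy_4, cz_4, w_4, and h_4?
cx_1 = 1, cy_1 = 3.75, cz_1 = 4, w_1 = 2, d_1 = 4.25, cz_2 = 4.75, r_2 = 2.75, h_2 = 3.5, cx_3 = 5.75, cy_3 = 9.5, cz_3 = 7.5, w_3 = 4.75, h_3 = 4.75, cx_4 = 0.5, cy_4 = 0.25, cz_4 = 4, w_4 = 2.25, h_4 = 5.5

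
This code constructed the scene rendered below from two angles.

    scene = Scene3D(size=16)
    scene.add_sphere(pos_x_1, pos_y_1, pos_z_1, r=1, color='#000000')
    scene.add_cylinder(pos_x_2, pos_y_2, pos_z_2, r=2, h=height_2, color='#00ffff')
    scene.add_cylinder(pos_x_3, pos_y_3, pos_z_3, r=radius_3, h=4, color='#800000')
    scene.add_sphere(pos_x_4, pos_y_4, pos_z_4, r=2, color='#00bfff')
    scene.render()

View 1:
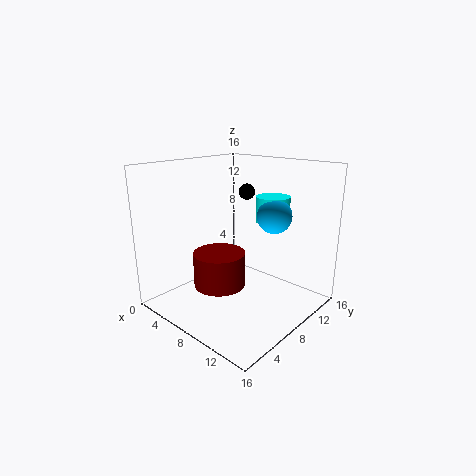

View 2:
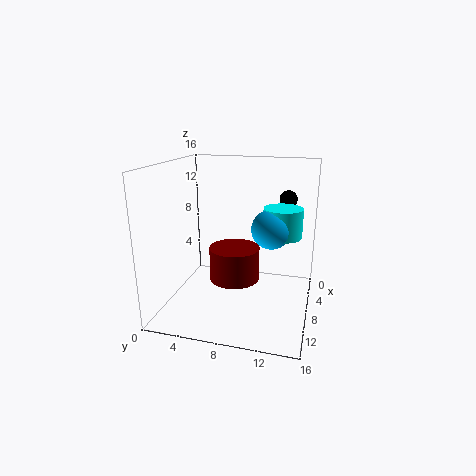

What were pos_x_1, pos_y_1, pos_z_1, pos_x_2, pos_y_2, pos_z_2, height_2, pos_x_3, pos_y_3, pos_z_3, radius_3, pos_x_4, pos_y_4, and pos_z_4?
pos_x_1 = 5; pos_y_1 = 13; pos_z_1 = 12; pos_x_2 = 9; pos_y_2 = 13; pos_z_2 = 9; height_2 = 3; pos_x_3 = 6; pos_y_3 = 7; pos_z_3 = 2; radius_3 = 3; pos_x_4 = 10; pos_y_4 = 12; pos_z_4 = 10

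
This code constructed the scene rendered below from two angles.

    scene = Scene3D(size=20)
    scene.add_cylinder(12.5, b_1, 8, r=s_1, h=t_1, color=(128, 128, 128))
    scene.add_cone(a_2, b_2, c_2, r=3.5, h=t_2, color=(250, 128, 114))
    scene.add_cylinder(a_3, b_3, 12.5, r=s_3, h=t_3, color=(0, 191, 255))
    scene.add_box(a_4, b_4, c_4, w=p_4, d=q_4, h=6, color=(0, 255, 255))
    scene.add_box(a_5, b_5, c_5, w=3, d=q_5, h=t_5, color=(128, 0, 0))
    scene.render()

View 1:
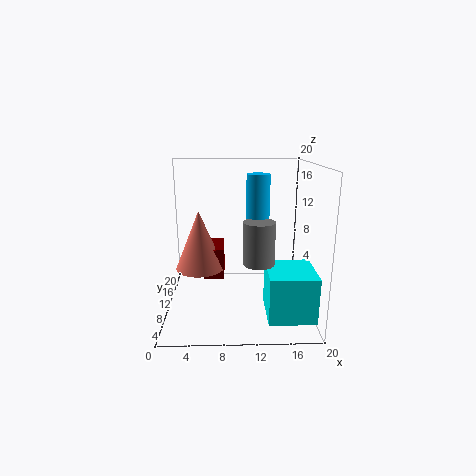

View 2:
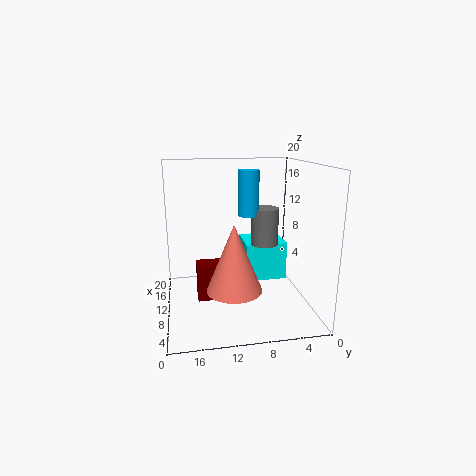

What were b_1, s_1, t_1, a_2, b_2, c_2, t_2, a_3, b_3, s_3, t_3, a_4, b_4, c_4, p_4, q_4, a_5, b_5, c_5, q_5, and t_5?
b_1 = 5.5
s_1 = 2
t_1 = 5.5
a_2 = 4.5
b_2 = 11.5
c_2 = 5
t_2 = 8.5
a_3 = 12.5
b_3 = 8
s_3 = 1.5
t_3 = 6.5
a_4 = 13.5
b_4 = 1.5
c_4 = 1.5
p_4 = 6
q_4 = 6.5
a_5 = 5
b_5 = 10.5
c_5 = 3.5
q_5 = 5.5
t_5 = 4.5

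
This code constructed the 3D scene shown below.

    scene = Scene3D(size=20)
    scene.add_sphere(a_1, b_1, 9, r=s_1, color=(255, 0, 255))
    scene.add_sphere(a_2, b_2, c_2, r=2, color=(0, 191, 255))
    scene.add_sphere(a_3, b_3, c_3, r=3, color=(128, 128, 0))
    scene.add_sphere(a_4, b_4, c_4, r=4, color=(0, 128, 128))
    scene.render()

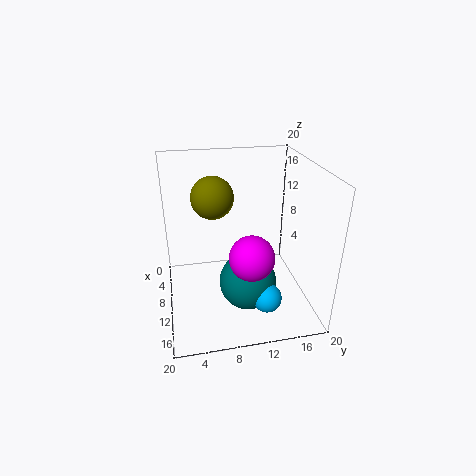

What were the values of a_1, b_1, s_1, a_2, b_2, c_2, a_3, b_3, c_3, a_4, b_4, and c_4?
a_1 = 14, b_1 = 11, s_1 = 3, a_2 = 15, b_2 = 13, c_2 = 3, a_3 = 7, b_3 = 7, c_3 = 15, a_4 = 12, b_4 = 11, c_4 = 4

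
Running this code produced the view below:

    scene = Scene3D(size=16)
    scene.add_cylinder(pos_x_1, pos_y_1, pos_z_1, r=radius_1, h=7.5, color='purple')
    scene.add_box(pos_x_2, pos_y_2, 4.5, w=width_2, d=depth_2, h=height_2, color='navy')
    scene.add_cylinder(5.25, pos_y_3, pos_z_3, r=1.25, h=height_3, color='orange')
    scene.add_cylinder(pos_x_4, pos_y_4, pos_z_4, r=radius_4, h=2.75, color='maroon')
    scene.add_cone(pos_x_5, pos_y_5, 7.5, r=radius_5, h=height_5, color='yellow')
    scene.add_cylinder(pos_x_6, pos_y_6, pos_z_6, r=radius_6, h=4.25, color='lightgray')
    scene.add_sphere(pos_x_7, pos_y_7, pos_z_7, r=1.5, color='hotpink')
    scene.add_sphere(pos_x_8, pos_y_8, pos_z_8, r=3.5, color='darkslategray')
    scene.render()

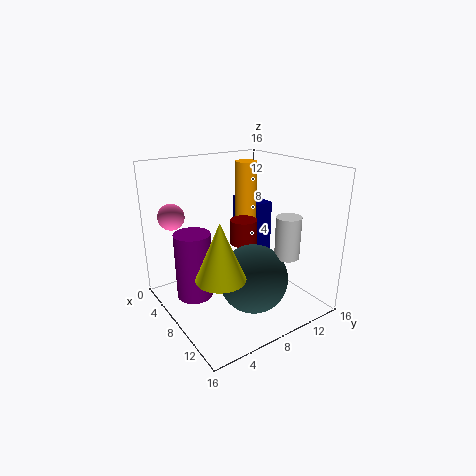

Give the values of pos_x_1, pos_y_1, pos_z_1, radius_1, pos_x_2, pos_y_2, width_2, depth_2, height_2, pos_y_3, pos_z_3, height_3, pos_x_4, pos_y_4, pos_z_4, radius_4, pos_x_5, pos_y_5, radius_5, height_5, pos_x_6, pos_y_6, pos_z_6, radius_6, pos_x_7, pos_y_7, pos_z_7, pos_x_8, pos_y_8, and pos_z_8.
pos_x_1 = 6.25
pos_y_1 = 3.25
pos_z_1 = 1.5
radius_1 = 2
pos_x_2 = 1.25
pos_y_2 = 11.75
width_2 = 5.25
depth_2 = 2.25
height_2 = 6.25
pos_y_3 = 11
pos_z_3 = 8.5
height_3 = 7.25
pos_x_4 = 8
pos_y_4 = 8.75
pos_z_4 = 7.25
radius_4 = 1.5
pos_x_5 = 13.75
pos_y_5 = 2.25
radius_5 = 2.25
height_5 = 5.25
pos_x_6 = 13.75
pos_y_6 = 10
pos_z_6 = 7.5
radius_6 = 1.25
pos_x_7 = 2.75
pos_y_7 = 2.5
pos_z_7 = 10
pos_x_8 = 12.25
pos_y_8 = 7
pos_z_8 = 5.25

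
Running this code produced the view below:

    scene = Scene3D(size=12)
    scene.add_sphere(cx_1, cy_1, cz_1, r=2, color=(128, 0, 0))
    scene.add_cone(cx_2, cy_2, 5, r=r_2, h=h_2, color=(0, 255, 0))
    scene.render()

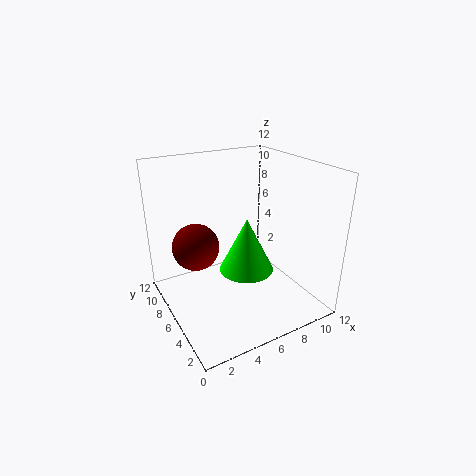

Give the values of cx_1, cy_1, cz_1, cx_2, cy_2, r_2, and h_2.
cx_1 = 3
cy_1 = 8
cz_1 = 5
cx_2 = 5
cy_2 = 3
r_2 = 2
h_2 = 4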